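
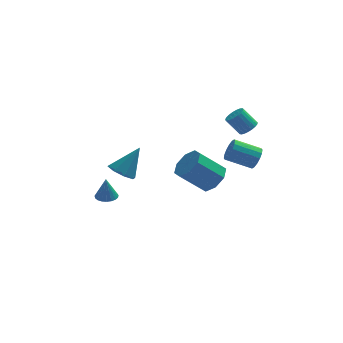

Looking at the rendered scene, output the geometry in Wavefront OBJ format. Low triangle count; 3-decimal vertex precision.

v -3.952 -2.365 -1.465
v -3.375 -2.065 -1.46
v -3.968 -2.355 -0.095
v -3.547 -1.856 -1.464
v -3.789 -1.736 -1.468
v -4.059 -1.724 -1.471
v -4.311 -1.823 -1.473
v -4.5 -2.016 -1.474
v -4.595 -2.269 -1.473
v -4.578 -2.539 -1.471
v -4.453 -2.779 -1.468
v -4.242 -2.947 -1.464
v -3.98 -3.014 -1.46
v -3.714 -2.97 -1.458
v -3.488 -2.821 -1.456
v -3.343 -2.593 -1.456
v -3.303 -2.325 -1.458
v 4.302 1.778 0.892
v 4.619 1.349 1.263
v 3.835 1.634 2.26
v 3.518 2.062 1.888
v 4.759 1.576 1.308
v 3.974 1.861 2.305
v 4.819 1.838 1.281
v 4.035 2.123 2.278
v 4.79 2.09 1.187
v 4.006 2.374 2.183
v 4.677 2.287 1.041
v 3.892 2.572 2.038
v 4.499 2.397 0.87
v 3.714 2.681 1.866
v 4.287 2.399 0.702
v 3.502 2.684 1.699
v 4.077 2.294 0.567
v 3.293 2.579 1.564
v 3.907 2.1 0.489
v 3.122 2.384 1.485
v 3.805 1.85 0.48
v 3.02 2.134 1.476
v 3.789 1.587 0.542
v 3.004 1.872 1.539
v 3.861 1.358 0.664
v 3.077 1.642 1.661
v 4.01 1.201 0.826
v 3.226 1.485 1.823
v 4.21 1.144 1
v 3.425 1.428 1.997
v 4.425 1.196 1.154
v 3.641 1.481 2.151
v -3.034 -0.539 -0.799
v -2.281 -0.588 -1.291
v -1.966 -0.001 0.779
v -2.568 0.038 -1.31
v -3.128 0.326 -1.03
v -3.632 0.107 -0.615
v -3.786 -0.49 -0.308
v -3.499 -1.116 -0.289
v -2.939 -1.404 -0.569
v -2.435 -1.185 -0.984
v 2.515 3.436 -4.399
v 3.031 4.204 -3.822
v 1.501 4.151 -2.384
v 0.985 3.384 -2.961
v 2.498 4.526 -4.377
v 0.968 4.473 -2.939
v 1.975 4.21 -4.945
v 0.445 4.157 -3.508
v 1.769 3.441 -5.193
v 0.239 3.388 -3.756
v 1.999 2.669 -4.976
v 0.469 2.616 -3.538
v 2.532 2.347 -4.421
v 1.002 2.294 -2.983
v 3.055 2.663 -3.852
v 1.525 2.61 -2.415
v 3.261 3.432 -3.604
v 1.731 3.379 -2.167
v 4.32 -1.7 0.665
v 4.62 -1.296 1.194
v 3.14 -1.076 1.865
v 2.84 -1.48 1.335
v 4.533 -1.05 0.921
v 3.052 -0.83 1.591
v 4.389 -0.978 0.579
v 2.908 -0.758 1.25
v 4.226 -1.1 0.26
v 2.746 -0.88 0.931
v 4.089 -1.382 0.05
v 2.608 -1.162 0.72
v 4.013 -1.749 0.004
v 2.533 -1.529 0.675
v 4.02 -2.104 0.135
v 2.54 -1.884 0.806
v 4.108 -2.35 0.409
v 2.627 -2.13 1.079
v 4.252 -2.422 0.75
v 2.771 -2.202 1.421
v 4.414 -2.3 1.069
v 2.934 -2.08 1.74
v 4.552 -2.018 1.28
v 3.071 -1.798 1.95
v 4.627 -1.651 1.325
v 3.147 -1.431 1.996
f 2 1 4
f 2 4 3
f 4 1 5
f 4 5 3
f 5 1 6
f 5 6 3
f 6 1 7
f 6 7 3
f 7 1 8
f 7 8 3
f 8 1 9
f 8 9 3
f 9 1 10
f 9 10 3
f 10 1 11
f 10 11 3
f 11 1 12
f 11 12 3
f 12 1 13
f 12 13 3
f 13 1 14
f 13 14 3
f 14 1 15
f 14 15 3
f 15 1 16
f 15 16 3
f 16 1 17
f 16 17 3
f 17 1 2
f 17 2 3
f 19 18 22
f 19 22 20
f 20 22 23
f 20 23 21
f 22 18 24
f 22 24 23
f 23 24 25
f 23 25 21
f 24 18 26
f 24 26 25
f 25 26 27
f 25 27 21
f 26 18 28
f 26 28 27
f 27 28 29
f 27 29 21
f 28 18 30
f 28 30 29
f 29 30 31
f 29 31 21
f 30 18 32
f 30 32 31
f 31 32 33
f 31 33 21
f 32 18 34
f 32 34 33
f 33 34 35
f 33 35 21
f 34 18 36
f 34 36 35
f 35 36 37
f 35 37 21
f 36 18 38
f 36 38 37
f 37 38 39
f 37 39 21
f 38 18 40
f 38 40 39
f 39 40 41
f 39 41 21
f 40 18 42
f 40 42 41
f 41 42 43
f 41 43 21
f 42 18 44
f 42 44 43
f 43 44 45
f 43 45 21
f 44 18 46
f 44 46 45
f 45 46 47
f 45 47 21
f 46 18 48
f 46 48 47
f 47 48 49
f 47 49 21
f 48 18 19
f 48 19 49
f 49 19 20
f 49 20 21
f 51 50 53
f 51 53 52
f 53 50 54
f 53 54 52
f 54 50 55
f 54 55 52
f 55 50 56
f 55 56 52
f 56 50 57
f 56 57 52
f 57 50 58
f 57 58 52
f 58 50 59
f 58 59 52
f 59 50 51
f 59 51 52
f 61 60 64
f 61 64 62
f 62 64 65
f 62 65 63
f 64 60 66
f 64 66 65
f 65 66 67
f 65 67 63
f 66 60 68
f 66 68 67
f 67 68 69
f 67 69 63
f 68 60 70
f 68 70 69
f 69 70 71
f 69 71 63
f 70 60 72
f 70 72 71
f 71 72 73
f 71 73 63
f 72 60 74
f 72 74 73
f 73 74 75
f 73 75 63
f 74 60 76
f 74 76 75
f 75 76 77
f 75 77 63
f 76 60 61
f 76 61 77
f 77 61 62
f 77 62 63
f 79 78 82
f 79 82 80
f 80 82 83
f 80 83 81
f 82 78 84
f 82 84 83
f 83 84 85
f 83 85 81
f 84 78 86
f 84 86 85
f 85 86 87
f 85 87 81
f 86 78 88
f 86 88 87
f 87 88 89
f 87 89 81
f 88 78 90
f 88 90 89
f 89 90 91
f 89 91 81
f 90 78 92
f 90 92 91
f 91 92 93
f 91 93 81
f 92 78 94
f 92 94 93
f 93 94 95
f 93 95 81
f 94 78 96
f 94 96 95
f 95 96 97
f 95 97 81
f 96 78 98
f 96 98 97
f 97 98 99
f 97 99 81
f 98 78 100
f 98 100 99
f 99 100 101
f 99 101 81
f 100 78 102
f 100 102 101
f 101 102 103
f 101 103 81
f 102 78 79
f 102 79 103
f 103 79 80
f 103 80 81



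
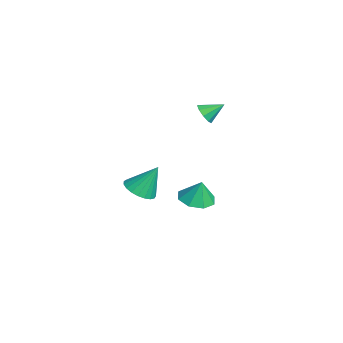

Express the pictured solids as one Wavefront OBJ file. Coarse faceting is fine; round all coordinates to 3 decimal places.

v -3.385 3.228 0.373
v -3.02 3.511 -0.126
v -3.295 4.232 1.007
v -3.473 3.594 -0.193
v -3.884 3.505 0.005
v -4.062 3.287 0.375
v -3.923 3.042 0.745
v -3.532 2.883 0.941
v -3.072 2.886 0.871
v -2.758 3.049 0.568
v -2.738 3.296 0.175
v 0.417 2.114 -3.416
v 0.929 2.915 -3.652
v 0.623 2.346 -2.184
v 0.199 3.059 -3.557
v -0.404 2.649 -3.379
v -0.526 1.926 -3.222
v -0.096 1.313 -3.179
v 0.634 1.169 -3.275
v 1.237 1.579 -3.453
v 1.359 2.302 -3.609
v 3.256 -1.123 -0.726
v 3.933 -1.625 -0.471
v 3.344 -0.257 0.746
v 4.102 -1.35 -0.643
v 4.126 -1.036 -0.829
v 3.999 -0.737 -0.998
v 3.743 -0.505 -1.119
v 3.404 -0.38 -1.173
v 3.038 -0.383 -1.149
v 2.711 -0.514 -1.052
v 2.478 -0.751 -0.899
v 2.379 -1.052 -0.715
v 2.432 -1.365 -0.534
v 2.628 -1.637 -0.386
v 2.932 -1.82 -0.296
v 3.292 -1.882 -0.281
v 3.646 -1.813 -0.343
f 2 1 4
f 2 4 3
f 4 1 5
f 4 5 3
f 5 1 6
f 5 6 3
f 6 1 7
f 6 7 3
f 7 1 8
f 7 8 3
f 8 1 9
f 8 9 3
f 9 1 10
f 9 10 3
f 10 1 11
f 10 11 3
f 11 1 2
f 11 2 3
f 13 12 15
f 13 15 14
f 15 12 16
f 15 16 14
f 16 12 17
f 16 17 14
f 17 12 18
f 17 18 14
f 18 12 19
f 18 19 14
f 19 12 20
f 19 20 14
f 20 12 21
f 20 21 14
f 21 12 13
f 21 13 14
f 23 22 25
f 23 25 24
f 25 22 26
f 25 26 24
f 26 22 27
f 26 27 24
f 27 22 28
f 27 28 24
f 28 22 29
f 28 29 24
f 29 22 30
f 29 30 24
f 30 22 31
f 30 31 24
f 31 22 32
f 31 32 24
f 32 22 33
f 32 33 24
f 33 22 34
f 33 34 24
f 34 22 35
f 34 35 24
f 35 22 36
f 35 36 24
f 36 22 37
f 36 37 24
f 37 22 38
f 37 38 24
f 38 22 23
f 38 23 24



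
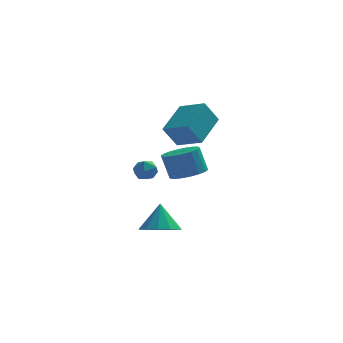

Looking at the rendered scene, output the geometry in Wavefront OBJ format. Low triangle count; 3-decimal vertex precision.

v -2.56 -0.339 -1.322
v -1.976 0.047 -1.18
v -2.064 -1.267 -0.84
v -1.48 -0.881 -0.698
v -2.089 -0.749 -0.348
v -2.396 -0.176 -0.646
v -1.644 -1.044 -1.374
v -1.951 -0.471 -1.672
v -1.41 -0.389 -1.212
v -1.684 -0.206 -0.578
v -2.356 -1.014 -1.442
v -2.63 -0.831 -0.808
v -1.331 -2.517 -4.272
v -0.263 -2.463 -4.313
v -1.309 -1.823 -2.808
v -0.468 -1.95 -4.553
v -0.947 -1.616 -4.704
v -1.548 -1.569 -4.718
v -2.079 -1.822 -4.59
v -2.374 -2.296 -4.362
v -2.337 -2.84 -4.104
v -1.98 -3.281 -3.9
v -1.417 -3.48 -3.814
v -0.827 -3.373 -3.874
v -0.397 -2.994 -4.059
v 0.127 0.089 -1.531
v 1.084 0.043 -1.245
v 0.671 0.285 0.177
v -0.287 0.331 -0.109
v 1.028 0.475 -1.335
v 0.615 0.718 0.087
v 0.794 0.831 -1.464
v 0.381 1.073 -0.042
v 0.427 1.039 -1.606
v 0.014 1.282 -0.184
v 0.001 1.06 -1.733
v -0.412 1.303 -0.312
v -0.4 0.888 -1.82
v -0.813 1.131 -0.399
v -0.697 0.558 -1.85
v -1.11 0.801 -0.429
v -0.831 0.135 -1.817
v -1.244 0.377 -0.395
v -0.775 -0.298 -1.727
v -1.188 -0.055 -0.305
v -0.541 -0.653 -1.598
v -0.954 -0.411 -0.176
v -0.174 -0.862 -1.456
v -0.587 -0.619 -0.034
v 0.252 -0.883 -1.328
v -0.161 -0.64 0.093
v 0.653 -0.711 -1.241
v 0.24 -0.468 0.18
v 0.95 -0.381 -1.211
v 0.537 -0.138 0.21
v -1.185 -1.422 2.054
v 0.001 -2.307 2.547
v -0.31 0.276 2.996
v 0.876 -0.609 3.489
v -0.476 -1.131 0.871
v 0.71 -2.016 1.364
v 0.399 0.567 1.813
v 1.585 -0.318 2.306
f 1 12 6
f 1 6 2
f 1 2 8
f 1 8 11
f 1 11 12
f 2 6 10
f 6 12 5
f 12 11 3
f 11 8 7
f 8 2 9
f 4 10 5
f 4 5 3
f 4 3 7
f 4 7 9
f 4 9 10
f 5 10 6
f 3 5 12
f 7 3 11
f 9 7 8
f 10 9 2
f 14 13 16
f 14 16 15
f 16 13 17
f 16 17 15
f 17 13 18
f 17 18 15
f 18 13 19
f 18 19 15
f 19 13 20
f 19 20 15
f 20 13 21
f 20 21 15
f 21 13 22
f 21 22 15
f 22 13 23
f 22 23 15
f 23 13 24
f 23 24 15
f 24 13 25
f 24 25 15
f 25 13 14
f 25 14 15
f 27 26 30
f 27 30 28
f 28 30 31
f 28 31 29
f 30 26 32
f 30 32 31
f 31 32 33
f 31 33 29
f 32 26 34
f 32 34 33
f 33 34 35
f 33 35 29
f 34 26 36
f 34 36 35
f 35 36 37
f 35 37 29
f 36 26 38
f 36 38 37
f 37 38 39
f 37 39 29
f 38 26 40
f 38 40 39
f 39 40 41
f 39 41 29
f 40 26 42
f 40 42 41
f 41 42 43
f 41 43 29
f 42 26 44
f 42 44 43
f 43 44 45
f 43 45 29
f 44 26 46
f 44 46 45
f 45 46 47
f 45 47 29
f 46 26 48
f 46 48 47
f 47 48 49
f 47 49 29
f 48 26 50
f 48 50 49
f 49 50 51
f 49 51 29
f 50 26 52
f 50 52 51
f 51 52 53
f 51 53 29
f 52 26 54
f 52 54 53
f 53 54 55
f 53 55 29
f 54 26 27
f 54 27 55
f 55 27 28
f 55 28 29
f 57 59 56
f 60 57 56
f 56 59 58
f 58 60 56
f 57 63 59
f 61 57 60
f 61 63 57
f 59 63 58
f 62 60 58
f 58 63 62
f 62 61 60
f 63 61 62



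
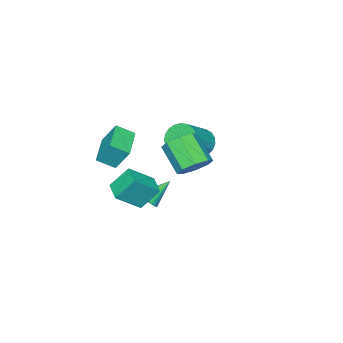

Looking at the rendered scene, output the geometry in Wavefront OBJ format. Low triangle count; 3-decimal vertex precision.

v 1.419 -2.755 2.127
v 1.209 -1.949 3.435
v 0.774 -1.993 1.555
v 0.564 -1.188 2.862
v 2.996 -1.712 1.738
v 2.786 -0.907 3.045
v 2.351 -0.951 1.165
v 2.141 -0.145 2.473
v 1.608 1.015 0.828
v 2.822 0.393 1.892
v 2.302 2.05 0.641
v 3.517 1.427 1.705
v 2.303 0.333 -0.365
v 3.518 -0.29 0.699
v 2.998 1.367 -0.552
v 4.212 0.745 0.512
v 2.025 4.101 3.131
v 2.557 4.569 3.808
v 2.187 3.227 5.026
v 1.655 2.759 4.349
v 1.835 4.775 3.816
v 1.465 3.433 5.034
v 1.225 4.587 3.423
v 0.855 3.244 4.641
v 1.084 4.113 2.859
v 0.714 2.771 4.077
v 1.493 3.633 2.454
v 1.123 2.291 3.672
v 2.215 3.427 2.446
v 1.845 2.085 3.664
v 2.825 3.616 2.839
v 2.455 2.273 4.057
v 2.966 4.089 3.403
v 2.596 2.747 4.621
v -0.449 -1.271 -2.761
v -0.085 -0.701 -2.688
v -1.591 -0.689 -1.599
v -0.25 -0.633 -2.885
v -0.445 -0.661 -3.062
v -0.641 -0.783 -3.194
v -0.807 -0.978 -3.26
v -0.919 -1.219 -3.249
v -0.96 -1.467 -3.165
v -0.923 -1.685 -3.019
v -0.813 -1.841 -2.834
v -0.648 -1.909 -2.637
v -0.453 -1.881 -2.46
v -0.257 -1.759 -2.328
v -0.091 -1.563 -2.263
v 0.021 -1.323 -2.273
v 0.062 -1.075 -2.357
v 0.024 -0.857 -2.503
v -3.853 -0.572 0.35
v -3.291 -0.373 -0.44
v -1.684 -0.388 0.7
v -2.247 -0.588 1.49
v -3.384 0.004 -0.304
v -1.777 -0.011 0.836
v -3.558 0.282 -0.054
v -1.952 0.266 1.085
v -3.784 0.412 0.265
v -2.177 0.396 1.405
v -4.021 0.371 0.599
v -2.414 0.356 1.739
v -4.229 0.168 0.89
v -2.622 0.152 2.03
v -4.372 -0.164 1.088
v -2.766 -0.179 2.227
v -4.426 -0.566 1.158
v -2.819 -0.581 2.297
v -4.381 -0.969 1.088
v -2.774 -0.985 2.228
v -4.244 -1.304 0.891
v -2.637 -1.319 2.031
v -4.04 -1.512 0.6
v -2.433 -1.527 1.74
v -3.804 -1.557 0.267
v -2.197 -1.573 1.406
v -3.576 -1.433 -0.053
v -1.969 -1.448 1.087
v -3.396 -1.159 -0.303
v -1.789 -1.175 0.837
v -3.295 -0.784 -0.44
v -1.689 -0.8 0.7
f 2 4 1
f 5 2 1
f 1 4 3
f 3 5 1
f 2 8 4
f 6 2 5
f 6 8 2
f 4 8 3
f 7 5 3
f 3 8 7
f 7 6 5
f 8 6 7
f 10 12 9
f 13 10 9
f 9 12 11
f 11 13 9
f 10 16 12
f 14 10 13
f 14 16 10
f 12 16 11
f 15 13 11
f 11 16 15
f 15 14 13
f 16 14 15
f 18 17 21
f 18 21 19
f 19 21 22
f 19 22 20
f 21 17 23
f 21 23 22
f 22 23 24
f 22 24 20
f 23 17 25
f 23 25 24
f 24 25 26
f 24 26 20
f 25 17 27
f 25 27 26
f 26 27 28
f 26 28 20
f 27 17 29
f 27 29 28
f 28 29 30
f 28 30 20
f 29 17 31
f 29 31 30
f 30 31 32
f 30 32 20
f 31 17 33
f 31 33 32
f 32 33 34
f 32 34 20
f 33 17 18
f 33 18 34
f 34 18 19
f 34 19 20
f 36 35 38
f 36 38 37
f 38 35 39
f 38 39 37
f 39 35 40
f 39 40 37
f 40 35 41
f 40 41 37
f 41 35 42
f 41 42 37
f 42 35 43
f 42 43 37
f 43 35 44
f 43 44 37
f 44 35 45
f 44 45 37
f 45 35 46
f 45 46 37
f 46 35 47
f 46 47 37
f 47 35 48
f 47 48 37
f 48 35 49
f 48 49 37
f 49 35 50
f 49 50 37
f 50 35 51
f 50 51 37
f 51 35 52
f 51 52 37
f 52 35 36
f 52 36 37
f 54 53 57
f 54 57 55
f 55 57 58
f 55 58 56
f 57 53 59
f 57 59 58
f 58 59 60
f 58 60 56
f 59 53 61
f 59 61 60
f 60 61 62
f 60 62 56
f 61 53 63
f 61 63 62
f 62 63 64
f 62 64 56
f 63 53 65
f 63 65 64
f 64 65 66
f 64 66 56
f 65 53 67
f 65 67 66
f 66 67 68
f 66 68 56
f 67 53 69
f 67 69 68
f 68 69 70
f 68 70 56
f 69 53 71
f 69 71 70
f 70 71 72
f 70 72 56
f 71 53 73
f 71 73 72
f 72 73 74
f 72 74 56
f 73 53 75
f 73 75 74
f 74 75 76
f 74 76 56
f 75 53 77
f 75 77 76
f 76 77 78
f 76 78 56
f 77 53 79
f 77 79 78
f 78 79 80
f 78 80 56
f 79 53 81
f 79 81 80
f 80 81 82
f 80 82 56
f 81 53 83
f 81 83 82
f 82 83 84
f 82 84 56
f 83 53 54
f 83 54 84
f 84 54 55
f 84 55 56



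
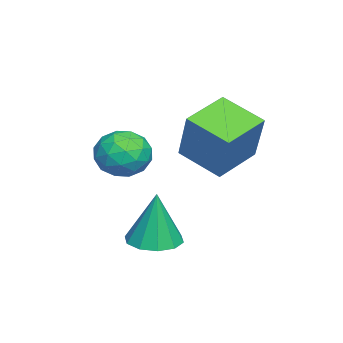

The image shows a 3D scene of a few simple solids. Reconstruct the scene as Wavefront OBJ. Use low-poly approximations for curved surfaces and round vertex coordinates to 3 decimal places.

v -0.61 0.506 -4.602
v -0.116 1.23 -4.674
v -0.49 0.614 -2.678
v -0.637 1.384 -4.65
v -1.148 1.202 -4.607
v -1.454 0.755 -4.563
v -1.437 0.212 -4.533
v -1.105 -0.219 -4.529
v -0.584 -0.373 -4.554
v -0.073 -0.191 -4.596
v 0.233 0.257 -4.641
v 0.216 0.8 -4.67
v -4.695 1.501 -1.627
v -3.804 1.927 0.158
v -4.067 2.895 -2.274
v -3.175 3.321 -0.489
v -3.325 0.659 -2.111
v -2.433 1.085 -0.326
v -2.696 2.053 -2.758
v -1.805 2.479 -0.973
v -2.267 -0.2 -1.184
v -1.553 -0.236 -1.82
v -2.947 -1.404 -1.88
v -2.233 -1.44 -2.516
v -2.074 -1.678 -1.603
v -1.653 -0.934 -1.172
v -2.847 -0.706 -2.528
v -2.426 0.038 -2.097
v -1.911 -0.549 -2.65
v -1.433 -1.15 -2.078
v -3.067 -0.49 -1.622
v -2.589 -1.091 -1.05
v -1.85 -0.112 -1.441
v -2.65 -1.528 -2.259
v -2.556 -1.667 -1.722
v -2.136 -1.689 -2.096
v -1.909 -0.522 -1.06
v -1.489 -0.544 -1.434
v -1.796 -1.391 -1.306
v -3.011 -1.096 -2.266
v -2.591 -1.118 -2.64
v -2.364 0.049 -1.604
v -1.944 0.027 -1.978
v -2.704 -0.249 -2.394
v -1.641 -0.318 -2.302
v -2.04 -1.025 -2.711
v -2.401 -0.594 -2.718
v -2.154 -0.157 -2.466
v -1.36 -0.671 -1.966
v -1.76 -1.378 -2.375
v -1.666 -1.518 -1.839
v -1.419 -1.081 -1.586
v -1.57 -0.855 -2.454
v -2.74 -0.262 -1.325
v -3.14 -0.969 -1.734
v -3.081 -0.559 -2.114
v -2.834 -0.122 -1.861
v -2.46 -0.615 -0.989
v -2.859 -1.322 -1.398
v -2.346 -1.483 -1.234
v -2.099 -1.046 -0.982
v -2.93 -0.785 -1.246
f 2 1 4
f 2 4 3
f 4 1 5
f 4 5 3
f 5 1 6
f 5 6 3
f 6 1 7
f 6 7 3
f 7 1 8
f 7 8 3
f 8 1 9
f 8 9 3
f 9 1 10
f 9 10 3
f 10 1 11
f 10 11 3
f 11 1 12
f 11 12 3
f 12 1 2
f 12 2 3
f 14 16 13
f 17 14 13
f 13 16 15
f 15 17 13
f 14 20 16
f 18 14 17
f 18 20 14
f 16 20 15
f 19 17 15
f 15 20 19
f 19 18 17
f 20 18 19
f 21 58 37
f 58 32 61
f 37 61 26
f 58 61 37
f 21 37 33
f 37 26 38
f 33 38 22
f 37 38 33
f 21 33 42
f 33 22 43
f 42 43 28
f 33 43 42
f 21 42 54
f 42 28 57
f 54 57 31
f 42 57 54
f 21 54 58
f 54 31 62
f 58 62 32
f 54 62 58
f 22 38 49
f 38 26 52
f 49 52 30
f 38 52 49
f 26 61 39
f 61 32 60
f 39 60 25
f 61 60 39
f 32 62 59
f 62 31 55
f 59 55 23
f 62 55 59
f 31 57 56
f 57 28 44
f 56 44 27
f 57 44 56
f 28 43 48
f 43 22 45
f 48 45 29
f 43 45 48
f 24 50 36
f 50 30 51
f 36 51 25
f 50 51 36
f 24 36 34
f 36 25 35
f 34 35 23
f 36 35 34
f 24 34 41
f 34 23 40
f 41 40 27
f 34 40 41
f 24 41 46
f 41 27 47
f 46 47 29
f 41 47 46
f 24 46 50
f 46 29 53
f 50 53 30
f 46 53 50
f 25 51 39
f 51 30 52
f 39 52 26
f 51 52 39
f 23 35 59
f 35 25 60
f 59 60 32
f 35 60 59
f 27 40 56
f 40 23 55
f 56 55 31
f 40 55 56
f 29 47 48
f 47 27 44
f 48 44 28
f 47 44 48
f 30 53 49
f 53 29 45
f 49 45 22
f 53 45 49



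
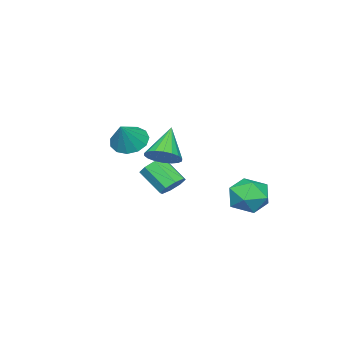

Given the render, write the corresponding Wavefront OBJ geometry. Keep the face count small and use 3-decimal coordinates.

v -1.102 -2.26 -3.057
v -0.711 -1.856 -2.575
v -0.768 -3.036 -1.541
v -1.158 -3.44 -2.023
v -1.27 -1.781 -2.519
v -1.326 -2.96 -1.485
v -1.73 -1.986 -2.778
v -1.786 -3.166 -1.744
v -1.822 -2.351 -3.2
v -1.878 -3.531 -2.166
v -1.492 -2.664 -3.539
v -1.549 -3.844 -2.505
v -0.934 -2.74 -3.595
v -0.99 -3.919 -2.561
v -0.474 -2.534 -3.336
v -0.53 -3.714 -2.302
v -0.382 -2.169 -2.914
v -0.438 -3.349 -1.88
v 1.859 -2.552 0.658
v 2.401 -3.186 0.319
v 2.801 -2.348 1.782
v 2.55 -2.746 0.115
v 2.48 -2.245 0.083
v 2.213 -1.841 0.234
v 1.833 -1.663 0.519
v 1.462 -1.767 0.849
v 1.217 -2.12 1.118
v 1.176 -2.61 1.241
v 1.352 -3.082 1.179
v 1.689 -3.385 0.952
v 2.08 -3.424 0.631
v -0.858 2.934 -2.848
v 0.192 2.846 -3.101
v -0.632 1.814 -1.519
v 0.418 1.726 -1.772
v 0.035 2.654 -1.366
v -0.105 3.346 -2.187
v -0.335 1.314 -2.433
v -0.475 2.006 -3.254
v 0.514 1.845 -2.845
v 0.743 2.673 -2.185
v -1.183 1.987 -2.435
v -0.954 2.815 -1.775
v 4.406 0.98 1.152
v 4.88 0.359 1.402
v 3.254 0.62 2.448
v 5.008 0.642 1.594
v 5.017 0.991 1.699
v 4.905 1.339 1.696
v 4.693 1.615 1.585
v 4.425 1.765 1.388
v 4.153 1.76 1.145
v 3.931 1.601 0.903
v 3.803 1.318 0.711
v 3.795 0.969 0.606
v 3.907 0.621 0.609
v 4.118 0.345 0.72
v 4.386 0.195 0.917
v 4.658 0.2 1.16
f 2 1 5
f 2 5 3
f 3 5 6
f 3 6 4
f 5 1 7
f 5 7 6
f 6 7 8
f 6 8 4
f 7 1 9
f 7 9 8
f 8 9 10
f 8 10 4
f 9 1 11
f 9 11 10
f 10 11 12
f 10 12 4
f 11 1 13
f 11 13 12
f 12 13 14
f 12 14 4
f 13 1 15
f 13 15 14
f 14 15 16
f 14 16 4
f 15 1 17
f 15 17 16
f 16 17 18
f 16 18 4
f 17 1 2
f 17 2 18
f 18 2 3
f 18 3 4
f 20 19 22
f 20 22 21
f 22 19 23
f 22 23 21
f 23 19 24
f 23 24 21
f 24 19 25
f 24 25 21
f 25 19 26
f 25 26 21
f 26 19 27
f 26 27 21
f 27 19 28
f 27 28 21
f 28 19 29
f 28 29 21
f 29 19 30
f 29 30 21
f 30 19 31
f 30 31 21
f 31 19 20
f 31 20 21
f 32 43 37
f 32 37 33
f 32 33 39
f 32 39 42
f 32 42 43
f 33 37 41
f 37 43 36
f 43 42 34
f 42 39 38
f 39 33 40
f 35 41 36
f 35 36 34
f 35 34 38
f 35 38 40
f 35 40 41
f 36 41 37
f 34 36 43
f 38 34 42
f 40 38 39
f 41 40 33
f 45 44 47
f 45 47 46
f 47 44 48
f 47 48 46
f 48 44 49
f 48 49 46
f 49 44 50
f 49 50 46
f 50 44 51
f 50 51 46
f 51 44 52
f 51 52 46
f 52 44 53
f 52 53 46
f 53 44 54
f 53 54 46
f 54 44 55
f 54 55 46
f 55 44 56
f 55 56 46
f 56 44 57
f 56 57 46
f 57 44 58
f 57 58 46
f 58 44 59
f 58 59 46
f 59 44 45
f 59 45 46



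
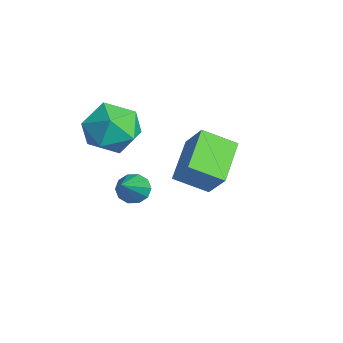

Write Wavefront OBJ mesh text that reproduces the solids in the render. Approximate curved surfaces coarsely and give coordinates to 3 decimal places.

v 0.46 -1.471 0.505
v 0.867 -1.423 0.123
v 1.8 -2.269 1.835
v 0.858 -1.13 0.308
v 0.698 -0.968 0.567
v 0.446 -0.997 0.803
v 0.2 -1.207 0.925
v 0.053 -1.518 0.887
v 0.061 -1.811 0.703
v 0.222 -1.974 0.443
v 0.473 -1.944 0.207
v 0.72 -1.734 0.085
v -3.06 -0.688 1.657
v -2.094 -0.55 2.152
v -2.406 -2.07 0.768
v -1.44 -1.932 1.263
v -2.305 -2.278 1.837
v -2.709 -1.423 2.386
v -1.791 -1.197 0.534
v -2.195 -0.342 1.083
v -1.31 -0.864 1.458
v -1.628 -1.532 2.263
v -2.872 -1.088 0.657
v -3.19 -1.756 1.462
v -3.467 1.597 -0.704
v -2.693 1.874 0.342
v -3.02 2.707 -1.329
v -2.246 2.984 -0.283
v -2.174 0.676 -1.417
v -1.4 0.953 -0.371
v -1.727 1.786 -2.042
v -0.953 2.063 -0.996
f 2 1 4
f 2 4 3
f 4 1 5
f 4 5 3
f 5 1 6
f 5 6 3
f 6 1 7
f 6 7 3
f 7 1 8
f 7 8 3
f 8 1 9
f 8 9 3
f 9 1 10
f 9 10 3
f 10 1 11
f 10 11 3
f 11 1 12
f 11 12 3
f 12 1 2
f 12 2 3
f 13 24 18
f 13 18 14
f 13 14 20
f 13 20 23
f 13 23 24
f 14 18 22
f 18 24 17
f 24 23 15
f 23 20 19
f 20 14 21
f 16 22 17
f 16 17 15
f 16 15 19
f 16 19 21
f 16 21 22
f 17 22 18
f 15 17 24
f 19 15 23
f 21 19 20
f 22 21 14
f 26 28 25
f 29 26 25
f 25 28 27
f 27 29 25
f 26 32 28
f 30 26 29
f 30 32 26
f 28 32 27
f 31 29 27
f 27 32 31
f 31 30 29
f 32 30 31



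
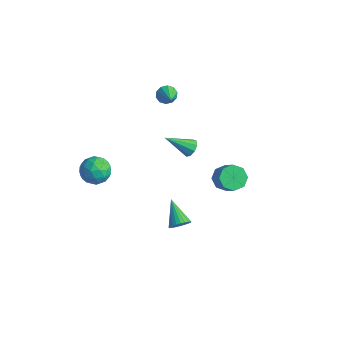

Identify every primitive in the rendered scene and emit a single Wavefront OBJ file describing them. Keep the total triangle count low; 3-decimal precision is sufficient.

v -2.514 3.408 -2.565
v -2.169 3.53 -2.128
v -3.426 2.372 -1.555
v -2.466 3.782 -2.138
v -2.786 3.859 -2.348
v -2.978 3.724 -2.66
v -2.953 3.442 -2.927
v -2.722 3.143 -3.025
v -2.394 2.968 -2.907
v -2.122 2.999 -2.63
v -2.033 3.221 -2.322
v 3.006 -2.741 0.011
v 3.371 -2.526 0.407
v 1.834 -2.219 0.809
v 3.352 -2.351 0.265
v 3.28 -2.235 0.084
v 3.167 -2.197 -0.108
v 3.029 -2.241 -0.282
v 2.887 -2.361 -0.411
v 2.764 -2.539 -0.476
v 2.677 -2.748 -0.467
v 2.64 -2.956 -0.385
v 2.659 -3.131 -0.242
v 2.731 -3.246 -0.062
v 2.844 -3.285 0.13
v 2.983 -3.241 0.304
v 3.124 -3.12 0.433
v 3.248 -2.942 0.498
v 3.334 -2.733 0.489
v -3.566 2.652 1.97
v -3.171 3.008 1.739
v -2.594 2.028 2.67
v -3.292 3.158 2.041
v -3.518 3.115 2.316
v -3.762 2.894 2.459
v -3.931 2.581 2.415
v -3.961 2.295 2.201
v -3.84 2.145 1.899
v -3.614 2.188 1.624
v -3.37 2.409 1.481
v -3.201 2.722 1.525
v 2.439 0.98 0.617
v 2.827 1.596 0.484
v 3.668 1.277 1.45
v 3.281 0.66 1.583
v 2.417 1.676 0.867
v 3.258 1.356 1.833
v 2.021 1.348 1.104
v 2.862 1.028 2.069
v 1.87 0.804 1.055
v 2.711 0.485 2.021
v 2.052 0.363 0.75
v 2.893 0.044 1.716
v 2.462 0.284 0.367
v 3.303 -0.036 1.333
v 2.858 0.612 0.131
v 3.699 0.292 1.096
v 3.009 1.155 0.179
v 3.85 0.836 1.145
v -4.13 -1.641 -1.92
v -3.255 -1.75 -1.773
v -4.425 -2.61 -0.887
v -3.55 -2.719 -0.74
v -3.948 -1.949 -0.519
v -3.766 -1.351 -1.158
v -3.914 -3.009 -1.502
v -3.732 -2.411 -2.141
v -3.122 -2.596 -1.514
v -3.143 -1.941 -0.907
v -4.537 -2.419 -1.753
v -4.558 -1.764 -1.146
v -3.667 -1.611 -1.937
v -4.013 -2.749 -0.723
v -4.247 -2.297 -0.593
v -3.733 -2.361 -0.506
v -3.967 -1.376 -1.576
v -3.453 -1.44 -1.489
v -3.86 -1.557 -0.752
v -4.227 -2.92 -1.171
v -3.713 -2.984 -1.084
v -3.947 -1.999 -2.154
v -3.433 -2.063 -2.067
v -3.82 -2.803 -1.908
v -3.074 -2.172 -1.699
v -3.248 -2.741 -1.091
v -3.462 -2.912 -1.54
v -3.354 -2.56 -1.915
v -3.086 -1.787 -1.341
v -3.26 -2.356 -0.734
v -3.494 -1.904 -0.605
v -3.387 -1.552 -0.98
v -3.008 -2.284 -1.19
v -4.42 -2.004 -1.926
v -4.594 -2.573 -1.319
v -4.293 -2.808 -1.68
v -4.186 -2.456 -2.055
v -4.432 -1.619 -1.569
v -4.606 -2.188 -0.961
v -4.326 -1.8 -0.745
v -4.218 -1.448 -1.12
v -4.672 -2.076 -1.47
f 2 1 4
f 2 4 3
f 4 1 5
f 4 5 3
f 5 1 6
f 5 6 3
f 6 1 7
f 6 7 3
f 7 1 8
f 7 8 3
f 8 1 9
f 8 9 3
f 9 1 10
f 9 10 3
f 10 1 11
f 10 11 3
f 11 1 2
f 11 2 3
f 13 12 15
f 13 15 14
f 15 12 16
f 15 16 14
f 16 12 17
f 16 17 14
f 17 12 18
f 17 18 14
f 18 12 19
f 18 19 14
f 19 12 20
f 19 20 14
f 20 12 21
f 20 21 14
f 21 12 22
f 21 22 14
f 22 12 23
f 22 23 14
f 23 12 24
f 23 24 14
f 24 12 25
f 24 25 14
f 25 12 26
f 25 26 14
f 26 12 27
f 26 27 14
f 27 12 28
f 27 28 14
f 28 12 29
f 28 29 14
f 29 12 13
f 29 13 14
f 31 30 33
f 31 33 32
f 33 30 34
f 33 34 32
f 34 30 35
f 34 35 32
f 35 30 36
f 35 36 32
f 36 30 37
f 36 37 32
f 37 30 38
f 37 38 32
f 38 30 39
f 38 39 32
f 39 30 40
f 39 40 32
f 40 30 41
f 40 41 32
f 41 30 31
f 41 31 32
f 43 42 46
f 43 46 44
f 44 46 47
f 44 47 45
f 46 42 48
f 46 48 47
f 47 48 49
f 47 49 45
f 48 42 50
f 48 50 49
f 49 50 51
f 49 51 45
f 50 42 52
f 50 52 51
f 51 52 53
f 51 53 45
f 52 42 54
f 52 54 53
f 53 54 55
f 53 55 45
f 54 42 56
f 54 56 55
f 55 56 57
f 55 57 45
f 56 42 58
f 56 58 57
f 57 58 59
f 57 59 45
f 58 42 43
f 58 43 59
f 59 43 44
f 59 44 45
f 60 97 76
f 97 71 100
f 76 100 65
f 97 100 76
f 60 76 72
f 76 65 77
f 72 77 61
f 76 77 72
f 60 72 81
f 72 61 82
f 81 82 67
f 72 82 81
f 60 81 93
f 81 67 96
f 93 96 70
f 81 96 93
f 60 93 97
f 93 70 101
f 97 101 71
f 93 101 97
f 61 77 88
f 77 65 91
f 88 91 69
f 77 91 88
f 65 100 78
f 100 71 99
f 78 99 64
f 100 99 78
f 71 101 98
f 101 70 94
f 98 94 62
f 101 94 98
f 70 96 95
f 96 67 83
f 95 83 66
f 96 83 95
f 67 82 87
f 82 61 84
f 87 84 68
f 82 84 87
f 63 89 75
f 89 69 90
f 75 90 64
f 89 90 75
f 63 75 73
f 75 64 74
f 73 74 62
f 75 74 73
f 63 73 80
f 73 62 79
f 80 79 66
f 73 79 80
f 63 80 85
f 80 66 86
f 85 86 68
f 80 86 85
f 63 85 89
f 85 68 92
f 89 92 69
f 85 92 89
f 64 90 78
f 90 69 91
f 78 91 65
f 90 91 78
f 62 74 98
f 74 64 99
f 98 99 71
f 74 99 98
f 66 79 95
f 79 62 94
f 95 94 70
f 79 94 95
f 68 86 87
f 86 66 83
f 87 83 67
f 86 83 87
f 69 92 88
f 92 68 84
f 88 84 61
f 92 84 88



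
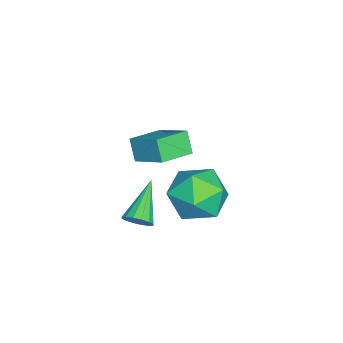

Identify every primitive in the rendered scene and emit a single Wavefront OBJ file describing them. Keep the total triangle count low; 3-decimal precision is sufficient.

v -1.433 -2.598 0.496
v -0.777 -1.505 1.248
v -2.463 -1.799 0.232
v -1.807 -0.706 0.984
v -1.013 -2.314 -0.284
v -0.357 -1.221 0.468
v -2.043 -1.515 -0.548
v -1.387 -0.422 0.204
v 2.604 -1.32 0.092
v 2.89 -1.113 0.501
v 1.236 -1.2 0.988
v 2.81 -0.892 0.35
v 2.675 -0.786 0.129
v 2.521 -0.823 -0.101
v 2.39 -0.993 -0.28
v 2.315 -1.251 -0.359
v 2.319 -1.527 -0.317
v 2.399 -1.748 -0.165
v 2.534 -1.854 0.055
v 2.687 -1.817 0.286
v 2.819 -1.647 0.464
v 2.893 -1.389 0.543
v 2.602 1.238 0.901
v 2.988 0.59 1.721
v 1.012 0.39 0.979
v 1.398 -0.258 1.799
v 1.219 0.827 1.983
v 2.202 1.351 1.935
v 1.798 -0.371 0.765
v 2.781 0.153 0.717
v 2.491 -0.404 1.638
v 2.133 0.336 2.39
v 1.867 0.644 0.31
v 1.509 1.384 1.062
f 2 4 1
f 5 2 1
f 1 4 3
f 3 5 1
f 2 8 4
f 6 2 5
f 6 8 2
f 4 8 3
f 7 5 3
f 3 8 7
f 7 6 5
f 8 6 7
f 10 9 12
f 10 12 11
f 12 9 13
f 12 13 11
f 13 9 14
f 13 14 11
f 14 9 15
f 14 15 11
f 15 9 16
f 15 16 11
f 16 9 17
f 16 17 11
f 17 9 18
f 17 18 11
f 18 9 19
f 18 19 11
f 19 9 20
f 19 20 11
f 20 9 21
f 20 21 11
f 21 9 22
f 21 22 11
f 22 9 10
f 22 10 11
f 23 34 28
f 23 28 24
f 23 24 30
f 23 30 33
f 23 33 34
f 24 28 32
f 28 34 27
f 34 33 25
f 33 30 29
f 30 24 31
f 26 32 27
f 26 27 25
f 26 25 29
f 26 29 31
f 26 31 32
f 27 32 28
f 25 27 34
f 29 25 33
f 31 29 30
f 32 31 24



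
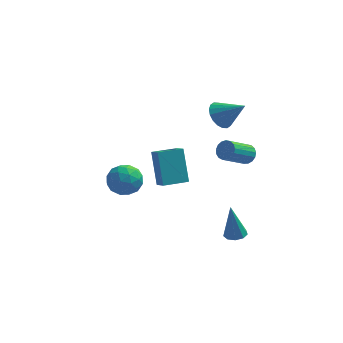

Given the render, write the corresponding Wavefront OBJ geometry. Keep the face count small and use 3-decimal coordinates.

v -0.096 0.884 -1.174
v -0.474 1.875 0.509
v 1.089 1.558 -1.305
v 0.711 2.549 0.379
v 0.289 0.291 -0.739
v -0.089 1.282 0.945
v 1.474 0.965 -0.869
v 1.096 1.956 0.814
v 4.187 2.203 0.471
v 4.659 2.013 0.771
v 3.685 1.068 1.708
v 3.213 1.257 1.409
v 4.575 2.242 0.914
v 3.601 1.296 1.851
v 4.403 2.461 0.956
v 3.428 1.516 1.893
v 4.181 2.622 0.887
v 3.206 1.676 1.824
v 3.96 2.686 0.723
v 2.986 1.74 1.66
v 3.792 2.64 0.501
v 2.817 1.694 1.438
v 3.714 2.493 0.272
v 2.739 1.548 1.21
v 3.744 2.28 0.089
v 2.77 1.335 1.027
v 3.876 2.05 -0.006
v 2.902 1.104 0.931
v 4.08 1.854 0.008
v 3.105 0.909 0.945
v 4.307 1.738 0.128
v 3.333 0.793 1.065
v 4.508 1.729 0.327
v 3.533 0.783 1.264
v 4.635 1.828 0.559
v 3.66 0.883 1.496
v 2.88 2.224 3.242
v 3.249 1.768 2.656
v 4.08 1.916 4.238
v 3.386 2.105 2.595
v 3.422 2.467 2.663
v 3.351 2.78 2.845
v 3.187 2.983 3.106
v 2.962 3.036 3.394
v 2.721 2.928 3.652
v 2.511 2.681 3.829
v 2.374 2.343 3.889
v 2.337 1.982 3.822
v 2.408 1.669 3.639
v 2.572 1.465 3.378
v 2.797 1.413 3.09
v 3.039 1.52 2.832
v -1.475 4.081 -3.459
v -1.149 3.587 -2.641
v -2.931 3.353 -3.319
v -2.605 2.859 -2.501
v -2.75 3.857 -2.463
v -1.85 4.307 -2.55
v -2.23 2.633 -3.41
v -1.33 3.083 -3.497
v -1.616 2.692 -2.611
v -1.937 3.448 -2.026
v -2.143 3.492 -3.934
v -2.464 4.248 -3.349
v -1.184 3.898 -3.062
v -2.896 3.042 -2.898
v -2.981 3.629 -2.875
v -2.789 3.339 -2.395
v -1.597 4.321 -3.008
v -1.405 4.03 -2.528
v -2.346 4.19 -2.423
v -2.675 2.91 -3.432
v -2.483 2.619 -2.952
v -1.291 3.601 -3.565
v -1.099 3.311 -3.085
v -1.734 2.75 -3.537
v -1.267 3.081 -2.564
v -2.123 2.654 -2.482
v -1.902 2.521 -3.016
v -1.373 2.785 -3.067
v -1.456 3.526 -2.22
v -2.312 3.098 -2.138
v -2.397 3.685 -2.115
v -1.868 3.949 -2.166
v -1.73 3 -2.202
v -1.768 3.842 -3.822
v -2.624 3.414 -3.74
v -2.212 2.991 -3.794
v -1.683 3.255 -3.845
v -1.957 4.286 -3.478
v -2.813 3.859 -3.396
v -2.707 4.155 -2.893
v -2.178 4.419 -2.944
v -2.35 3.94 -3.758
v 3.985 -1.815 -2.364
v 4.387 -2.239 -2.281
v 3.715 -1.705 -0.476
v 4.565 -1.877 -2.277
v 4.472 -1.486 -2.313
v 4.151 -1.249 -2.373
v 3.752 -1.277 -2.429
v 3.462 -1.557 -2.454
v 3.417 -1.957 -2.437
v 3.638 -2.291 -2.386
v 4.021 -2.403 -2.324
f 2 4 1
f 5 2 1
f 1 4 3
f 3 5 1
f 2 8 4
f 6 2 5
f 6 8 2
f 4 8 3
f 7 5 3
f 3 8 7
f 7 6 5
f 8 6 7
f 10 9 13
f 10 13 11
f 11 13 14
f 11 14 12
f 13 9 15
f 13 15 14
f 14 15 16
f 14 16 12
f 15 9 17
f 15 17 16
f 16 17 18
f 16 18 12
f 17 9 19
f 17 19 18
f 18 19 20
f 18 20 12
f 19 9 21
f 19 21 20
f 20 21 22
f 20 22 12
f 21 9 23
f 21 23 22
f 22 23 24
f 22 24 12
f 23 9 25
f 23 25 24
f 24 25 26
f 24 26 12
f 25 9 27
f 25 27 26
f 26 27 28
f 26 28 12
f 27 9 29
f 27 29 28
f 28 29 30
f 28 30 12
f 29 9 31
f 29 31 30
f 30 31 32
f 30 32 12
f 31 9 33
f 31 33 32
f 32 33 34
f 32 34 12
f 33 9 35
f 33 35 34
f 34 35 36
f 34 36 12
f 35 9 10
f 35 10 36
f 36 10 11
f 36 11 12
f 38 37 40
f 38 40 39
f 40 37 41
f 40 41 39
f 41 37 42
f 41 42 39
f 42 37 43
f 42 43 39
f 43 37 44
f 43 44 39
f 44 37 45
f 44 45 39
f 45 37 46
f 45 46 39
f 46 37 47
f 46 47 39
f 47 37 48
f 47 48 39
f 48 37 49
f 48 49 39
f 49 37 50
f 49 50 39
f 50 37 51
f 50 51 39
f 51 37 52
f 51 52 39
f 52 37 38
f 52 38 39
f 53 90 69
f 90 64 93
f 69 93 58
f 90 93 69
f 53 69 65
f 69 58 70
f 65 70 54
f 69 70 65
f 53 65 74
f 65 54 75
f 74 75 60
f 65 75 74
f 53 74 86
f 74 60 89
f 86 89 63
f 74 89 86
f 53 86 90
f 86 63 94
f 90 94 64
f 86 94 90
f 54 70 81
f 70 58 84
f 81 84 62
f 70 84 81
f 58 93 71
f 93 64 92
f 71 92 57
f 93 92 71
f 64 94 91
f 94 63 87
f 91 87 55
f 94 87 91
f 63 89 88
f 89 60 76
f 88 76 59
f 89 76 88
f 60 75 80
f 75 54 77
f 80 77 61
f 75 77 80
f 56 82 68
f 82 62 83
f 68 83 57
f 82 83 68
f 56 68 66
f 68 57 67
f 66 67 55
f 68 67 66
f 56 66 73
f 66 55 72
f 73 72 59
f 66 72 73
f 56 73 78
f 73 59 79
f 78 79 61
f 73 79 78
f 56 78 82
f 78 61 85
f 82 85 62
f 78 85 82
f 57 83 71
f 83 62 84
f 71 84 58
f 83 84 71
f 55 67 91
f 67 57 92
f 91 92 64
f 67 92 91
f 59 72 88
f 72 55 87
f 88 87 63
f 72 87 88
f 61 79 80
f 79 59 76
f 80 76 60
f 79 76 80
f 62 85 81
f 85 61 77
f 81 77 54
f 85 77 81
f 96 95 98
f 96 98 97
f 98 95 99
f 98 99 97
f 99 95 100
f 99 100 97
f 100 95 101
f 100 101 97
f 101 95 102
f 101 102 97
f 102 95 103
f 102 103 97
f 103 95 104
f 103 104 97
f 104 95 105
f 104 105 97
f 105 95 96
f 105 96 97



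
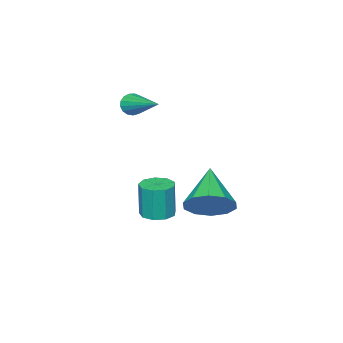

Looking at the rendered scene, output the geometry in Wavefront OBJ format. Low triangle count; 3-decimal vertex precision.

v -2.608 -3.463 2.67
v -2.233 -3.38 2.249
v -2.152 -1.477 3.47
v -2.468 -3.285 2.147
v -2.734 -3.231 2.165
v -2.972 -3.23 2.299
v -3.127 -3.283 2.517
v -3.162 -3.377 2.771
v -3.071 -3.491 3.001
v -2.873 -3.598 3.156
v -2.615 -3.675 3.199
v -2.355 -3.703 3.121
v -2.153 -3.676 2.94
v -2.055 -3.601 2.697
v -2.084 -3.494 2.447
v -2.135 1.38 -1.199
v -1.587 0.494 -1.521
v -3.405 0.16 -0.001
v -1.291 0.732 -0.964
v -1.317 1.217 -0.498
v -1.655 1.765 -0.3
v -2.177 2.165 -0.445
v -2.683 2.266 -0.878
v -2.979 2.028 -1.434
v -2.954 1.542 -1.901
v -2.615 0.995 -2.099
v -2.093 0.594 -1.954
v -2.691 -2.114 -3.195
v -2.045 -1.714 -3.188
v -2.043 -1.746 -1.498
v -2.689 -2.146 -1.505
v -2.453 -1.392 -3.181
v -2.451 -1.425 -1.492
v -2.973 -1.408 -3.181
v -2.97 -1.44 -1.491
v -3.361 -1.754 -3.187
v -3.358 -1.787 -1.497
v -3.435 -2.268 -3.197
v -3.433 -2.301 -1.507
v -3.162 -2.71 -3.206
v -3.159 -2.743 -1.516
v -2.668 -2.873 -3.209
v -2.666 -2.906 -1.52
v -2.185 -2.681 -3.206
v -2.183 -2.713 -1.517
v -1.939 -2.223 -3.198
v -1.937 -2.255 -1.508
f 2 1 4
f 2 4 3
f 4 1 5
f 4 5 3
f 5 1 6
f 5 6 3
f 6 1 7
f 6 7 3
f 7 1 8
f 7 8 3
f 8 1 9
f 8 9 3
f 9 1 10
f 9 10 3
f 10 1 11
f 10 11 3
f 11 1 12
f 11 12 3
f 12 1 13
f 12 13 3
f 13 1 14
f 13 14 3
f 14 1 15
f 14 15 3
f 15 1 2
f 15 2 3
f 17 16 19
f 17 19 18
f 19 16 20
f 19 20 18
f 20 16 21
f 20 21 18
f 21 16 22
f 21 22 18
f 22 16 23
f 22 23 18
f 23 16 24
f 23 24 18
f 24 16 25
f 24 25 18
f 25 16 26
f 25 26 18
f 26 16 27
f 26 27 18
f 27 16 17
f 27 17 18
f 29 28 32
f 29 32 30
f 30 32 33
f 30 33 31
f 32 28 34
f 32 34 33
f 33 34 35
f 33 35 31
f 34 28 36
f 34 36 35
f 35 36 37
f 35 37 31
f 36 28 38
f 36 38 37
f 37 38 39
f 37 39 31
f 38 28 40
f 38 40 39
f 39 40 41
f 39 41 31
f 40 28 42
f 40 42 41
f 41 42 43
f 41 43 31
f 42 28 44
f 42 44 43
f 43 44 45
f 43 45 31
f 44 28 46
f 44 46 45
f 45 46 47
f 45 47 31
f 46 28 29
f 46 29 47
f 47 29 30
f 47 30 31



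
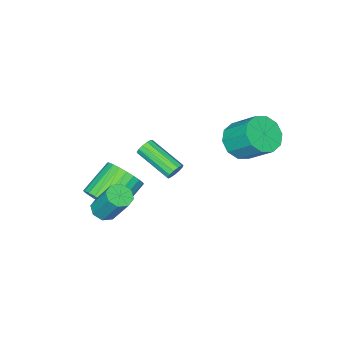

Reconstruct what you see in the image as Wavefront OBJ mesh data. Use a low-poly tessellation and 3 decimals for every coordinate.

v 2.696 1.213 3.044
v 3.004 1.401 3.404
v 3.172 -0.464 4.236
v 2.864 -0.653 3.876
v 2.737 1.423 3.507
v 2.905 -0.443 4.339
v 2.456 1.378 3.462
v 2.624 -0.488 4.295
v 2.252 1.281 3.285
v 2.42 -0.585 4.118
v 2.189 1.162 3.031
v 2.357 -0.704 3.864
v 2.286 1.059 2.782
v 2.455 -0.807 3.614
v 2.514 1.005 2.615
v 2.682 -0.861 3.447
v 2.8 1.017 2.584
v 2.968 -0.849 3.417
v 3.052 1.091 2.7
v 3.22 -0.774 3.532
v 3.192 1.204 2.924
v 3.36 -0.662 3.757
v 3.174 1.32 3.187
v 3.342 -0.546 4.019
v 3.085 -3.511 -1.936
v 3.569 -2.919 -1.159
v 1.86 -2.977 -0.048
v 1.375 -3.569 -0.824
v 3.4 -2.614 -1.403
v 1.691 -2.673 -0.291
v 3.184 -2.445 -1.727
v 1.474 -2.504 -0.616
v 2.952 -2.439 -2.084
v 1.242 -2.498 -0.973
v 2.74 -2.596 -2.418
v 1.03 -2.655 -1.306
v 2.581 -2.892 -2.678
v 0.871 -2.951 -1.567
v 2.498 -3.282 -2.826
v 0.789 -3.341 -1.714
v 2.505 -3.707 -2.838
v 0.796 -3.766 -1.726
v 2.6 -4.103 -2.712
v 0.891 -4.161 -1.601
v 2.769 -4.407 -2.469
v 1.06 -4.466 -1.357
v 2.986 -4.576 -2.144
v 1.276 -4.635 -1.033
v 3.218 -4.582 -1.787
v 1.508 -4.641 -0.676
v 3.43 -4.425 -1.454
v 1.72 -4.484 -0.342
v 3.589 -4.129 -1.193
v 1.879 -4.188 -0.082
v 3.671 -3.739 -1.046
v 1.962 -3.798 0.066
v 3.664 -3.314 -1.034
v 1.955 -3.373 0.078
v -2.303 0.639 1.973
v -1.534 1.207 1.429
v -1.668 2.609 2.704
v -2.437 2.041 3.247
v -2.14 1.379 1.175
v -2.275 2.781 2.45
v -2.809 1.269 1.226
v -2.944 2.671 2.501
v -3.285 0.918 1.562
v -3.419 2.32 2.837
v -3.385 0.46 2.055
v -3.519 1.862 3.33
v -3.072 0.071 2.516
v -3.206 1.473 3.791
v -2.465 -0.101 2.77
v -2.6 1.301 4.045
v -1.796 0.009 2.719
v -1.931 1.411 3.994
v -1.321 0.36 2.383
v -1.455 1.762 3.658
v -1.221 0.818 1.89
v -1.355 2.22 3.165
v 3.833 -2.485 -1.382
v 4.362 -2.069 -1.638
v 4.336 -0.978 0.086
v 3.807 -1.395 0.342
v 3.861 -1.877 -1.766
v 3.836 -0.787 -0.042
v 3.344 -2.042 -1.67
v 3.319 -0.951 0.054
v 3.113 -2.466 -1.405
v 3.088 -1.375 0.319
v 3.304 -2.902 -1.126
v 3.278 -1.811 0.598
v 3.804 -3.093 -0.998
v 3.779 -2.003 0.726
v 4.321 -2.929 -1.094
v 4.296 -1.838 0.63
v 4.552 -2.505 -1.359
v 4.527 -1.414 0.365
f 2 1 5
f 2 5 3
f 3 5 6
f 3 6 4
f 5 1 7
f 5 7 6
f 6 7 8
f 6 8 4
f 7 1 9
f 7 9 8
f 8 9 10
f 8 10 4
f 9 1 11
f 9 11 10
f 10 11 12
f 10 12 4
f 11 1 13
f 11 13 12
f 12 13 14
f 12 14 4
f 13 1 15
f 13 15 14
f 14 15 16
f 14 16 4
f 15 1 17
f 15 17 16
f 16 17 18
f 16 18 4
f 17 1 19
f 17 19 18
f 18 19 20
f 18 20 4
f 19 1 21
f 19 21 20
f 20 21 22
f 20 22 4
f 21 1 23
f 21 23 22
f 22 23 24
f 22 24 4
f 23 1 2
f 23 2 24
f 24 2 3
f 24 3 4
f 26 25 29
f 26 29 27
f 27 29 30
f 27 30 28
f 29 25 31
f 29 31 30
f 30 31 32
f 30 32 28
f 31 25 33
f 31 33 32
f 32 33 34
f 32 34 28
f 33 25 35
f 33 35 34
f 34 35 36
f 34 36 28
f 35 25 37
f 35 37 36
f 36 37 38
f 36 38 28
f 37 25 39
f 37 39 38
f 38 39 40
f 38 40 28
f 39 25 41
f 39 41 40
f 40 41 42
f 40 42 28
f 41 25 43
f 41 43 42
f 42 43 44
f 42 44 28
f 43 25 45
f 43 45 44
f 44 45 46
f 44 46 28
f 45 25 47
f 45 47 46
f 46 47 48
f 46 48 28
f 47 25 49
f 47 49 48
f 48 49 50
f 48 50 28
f 49 25 51
f 49 51 50
f 50 51 52
f 50 52 28
f 51 25 53
f 51 53 52
f 52 53 54
f 52 54 28
f 53 25 55
f 53 55 54
f 54 55 56
f 54 56 28
f 55 25 57
f 55 57 56
f 56 57 58
f 56 58 28
f 57 25 26
f 57 26 58
f 58 26 27
f 58 27 28
f 60 59 63
f 60 63 61
f 61 63 64
f 61 64 62
f 63 59 65
f 63 65 64
f 64 65 66
f 64 66 62
f 65 59 67
f 65 67 66
f 66 67 68
f 66 68 62
f 67 59 69
f 67 69 68
f 68 69 70
f 68 70 62
f 69 59 71
f 69 71 70
f 70 71 72
f 70 72 62
f 71 59 73
f 71 73 72
f 72 73 74
f 72 74 62
f 73 59 75
f 73 75 74
f 74 75 76
f 74 76 62
f 75 59 77
f 75 77 76
f 76 77 78
f 76 78 62
f 77 59 79
f 77 79 78
f 78 79 80
f 78 80 62
f 79 59 60
f 79 60 80
f 80 60 61
f 80 61 62
f 82 81 85
f 82 85 83
f 83 85 86
f 83 86 84
f 85 81 87
f 85 87 86
f 86 87 88
f 86 88 84
f 87 81 89
f 87 89 88
f 88 89 90
f 88 90 84
f 89 81 91
f 89 91 90
f 90 91 92
f 90 92 84
f 91 81 93
f 91 93 92
f 92 93 94
f 92 94 84
f 93 81 95
f 93 95 94
f 94 95 96
f 94 96 84
f 95 81 97
f 95 97 96
f 96 97 98
f 96 98 84
f 97 81 82
f 97 82 98
f 98 82 83
f 98 83 84



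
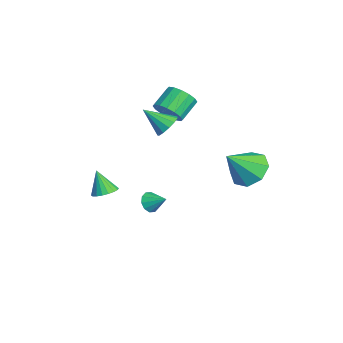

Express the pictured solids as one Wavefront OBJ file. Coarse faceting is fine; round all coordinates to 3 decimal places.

v 2.401 -0.282 -1.521
v 2.869 -0.629 -1.611
v 2.979 0.362 -0.999
v 2.851 -0.39 -1.886
v 2.661 -0.11 -2.021
v 2.372 0.105 -1.966
v 2.094 0.172 -1.74
v 1.933 0.065 -1.43
v 1.951 -0.173 -1.155
v 2.141 -0.454 -1.02
v 2.43 -0.668 -1.076
v 2.708 -0.735 -1.302
v 0.696 0.786 2.4
v 1.343 0.752 2.691
v 0.224 -0.286 3.32
v 1.138 1.023 2.902
v 0.793 1.219 2.954
v 0.417 1.278 2.829
v 0.13 1.18 2.568
v 0.023 0.957 2.254
v 0.129 0.68 1.986
v 0.415 0.437 1.849
v 0.791 0.304 1.887
v 1.136 0.324 2.088
v 1.342 0.491 2.387
v -2.793 -1.758 -4.126
v -2.152 -1.956 -3.928
v -3.287 -2.102 -2.874
v -2.159 -1.655 -3.848
v -2.292 -1.374 -3.823
v -2.524 -1.17 -3.858
v -2.809 -1.081 -3.947
v -3.092 -1.127 -4.07
v -3.315 -1.297 -4.205
v -3.435 -1.559 -4.325
v -3.427 -1.86 -4.405
v -3.294 -2.141 -4.429
v -3.062 -2.346 -4.394
v -2.777 -2.434 -4.306
v -2.495 -2.388 -4.182
v -2.272 -2.218 -4.047
v -1.734 1.158 1.814
v -1.21 1.046 2.448
v -1.922 1.85 3.18
v -2.446 1.962 2.546
v -1.052 1.382 2.232
v -1.765 2.186 2.963
v -1.077 1.658 1.904
v -1.79 2.462 2.635
v -1.278 1.8 1.552
v -1.991 2.604 2.283
v -1.601 1.77 1.27
v -2.314 2.575 2.002
v -1.96 1.576 1.134
v -2.673 2.38 1.866
v -2.258 1.27 1.18
v -2.97 2.074 1.912
v -2.415 0.934 1.397
v -3.128 1.738 2.128
v -2.39 0.658 1.725
v -3.103 1.462 2.456
v -2.189 0.516 2.077
v -2.902 1.32 2.808
v -1.866 0.545 2.358
v -2.579 1.35 3.09
v -1.507 0.74 2.494
v -2.22 1.544 3.226
v 3.334 4.081 0.841
v 3.88 4.851 1.323
v 3.826 2.919 2.139
v 3.111 4.809 1.578
v 2.472 4.341 1.401
v 2.338 3.72 0.896
v 2.788 3.311 0.359
v 3.557 3.352 0.104
v 4.195 3.82 0.281
v 4.329 4.441 0.786
f 2 1 4
f 2 4 3
f 4 1 5
f 4 5 3
f 5 1 6
f 5 6 3
f 6 1 7
f 6 7 3
f 7 1 8
f 7 8 3
f 8 1 9
f 8 9 3
f 9 1 10
f 9 10 3
f 10 1 11
f 10 11 3
f 11 1 12
f 11 12 3
f 12 1 2
f 12 2 3
f 14 13 16
f 14 16 15
f 16 13 17
f 16 17 15
f 17 13 18
f 17 18 15
f 18 13 19
f 18 19 15
f 19 13 20
f 19 20 15
f 20 13 21
f 20 21 15
f 21 13 22
f 21 22 15
f 22 13 23
f 22 23 15
f 23 13 24
f 23 24 15
f 24 13 25
f 24 25 15
f 25 13 14
f 25 14 15
f 27 26 29
f 27 29 28
f 29 26 30
f 29 30 28
f 30 26 31
f 30 31 28
f 31 26 32
f 31 32 28
f 32 26 33
f 32 33 28
f 33 26 34
f 33 34 28
f 34 26 35
f 34 35 28
f 35 26 36
f 35 36 28
f 36 26 37
f 36 37 28
f 37 26 38
f 37 38 28
f 38 26 39
f 38 39 28
f 39 26 40
f 39 40 28
f 40 26 41
f 40 41 28
f 41 26 27
f 41 27 28
f 43 42 46
f 43 46 44
f 44 46 47
f 44 47 45
f 46 42 48
f 46 48 47
f 47 48 49
f 47 49 45
f 48 42 50
f 48 50 49
f 49 50 51
f 49 51 45
f 50 42 52
f 50 52 51
f 51 52 53
f 51 53 45
f 52 42 54
f 52 54 53
f 53 54 55
f 53 55 45
f 54 42 56
f 54 56 55
f 55 56 57
f 55 57 45
f 56 42 58
f 56 58 57
f 57 58 59
f 57 59 45
f 58 42 60
f 58 60 59
f 59 60 61
f 59 61 45
f 60 42 62
f 60 62 61
f 61 62 63
f 61 63 45
f 62 42 64
f 62 64 63
f 63 64 65
f 63 65 45
f 64 42 66
f 64 66 65
f 65 66 67
f 65 67 45
f 66 42 43
f 66 43 67
f 67 43 44
f 67 44 45
f 69 68 71
f 69 71 70
f 71 68 72
f 71 72 70
f 72 68 73
f 72 73 70
f 73 68 74
f 73 74 70
f 74 68 75
f 74 75 70
f 75 68 76
f 75 76 70
f 76 68 77
f 76 77 70
f 77 68 69
f 77 69 70



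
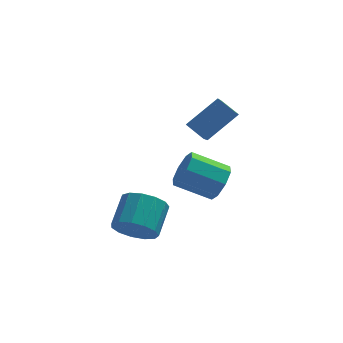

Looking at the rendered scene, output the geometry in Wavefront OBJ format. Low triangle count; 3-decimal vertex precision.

v 2.205 -2.562 -0.76
v 2.64 -2.073 -0.057
v 0.99 -1.81 0.782
v 0.555 -2.298 0.08
v 2.428 -1.64 -0.611
v 0.778 -1.376 0.228
v 2.085 -1.746 -1.252
v 0.435 -1.483 -0.413
v 1.812 -2.331 -1.605
v 0.162 -2.067 -0.765
v 1.77 -3.05 -1.462
v 0.12 -2.787 -0.623
v 1.982 -3.484 -0.908
v 0.332 -3.22 -0.069
v 2.325 -3.377 -0.267
v 0.675 -3.114 0.572
v 2.598 -2.793 0.085
v 0.948 -2.529 0.925
v 1.856 0.19 0.153
v 1.557 -1.263 1.242
v 1.127 0.767 0.722
v 0.828 -0.686 1.811
v 3.292 0.806 1.369
v 2.993 -0.647 2.458
v 2.563 1.383 1.938
v 2.264 -0.07 3.027
v -1.561 -2.963 -3.407
v -0.702 -3.532 -3.05
v -0.161 -2.165 -2.176
v -1.019 -1.597 -2.533
v -0.527 -3.265 -3.575
v 0.014 -1.899 -2.7
v -0.68 -2.903 -4.046
v -0.139 -1.537 -3.172
v -1.112 -2.56 -4.315
v -0.571 -1.193 -3.441
v -1.687 -2.345 -4.296
v -1.146 -0.978 -3.421
v -2.222 -2.326 -3.994
v -1.681 -0.959 -3.12
v -2.547 -2.509 -3.506
v -2.006 -1.143 -2.632
v -2.558 -2.837 -2.987
v -2.017 -1.471 -2.112
v -2.253 -3.205 -2.601
v -1.712 -1.838 -1.727
v -1.728 -3.496 -2.471
v -1.187 -2.129 -1.597
v -1.15 -3.618 -2.638
v -0.609 -2.251 -1.764
f 2 1 5
f 2 5 3
f 3 5 6
f 3 6 4
f 5 1 7
f 5 7 6
f 6 7 8
f 6 8 4
f 7 1 9
f 7 9 8
f 8 9 10
f 8 10 4
f 9 1 11
f 9 11 10
f 10 11 12
f 10 12 4
f 11 1 13
f 11 13 12
f 12 13 14
f 12 14 4
f 13 1 15
f 13 15 14
f 14 15 16
f 14 16 4
f 15 1 17
f 15 17 16
f 16 17 18
f 16 18 4
f 17 1 2
f 17 2 18
f 18 2 3
f 18 3 4
f 20 22 19
f 23 20 19
f 19 22 21
f 21 23 19
f 20 26 22
f 24 20 23
f 24 26 20
f 22 26 21
f 25 23 21
f 21 26 25
f 25 24 23
f 26 24 25
f 28 27 31
f 28 31 29
f 29 31 32
f 29 32 30
f 31 27 33
f 31 33 32
f 32 33 34
f 32 34 30
f 33 27 35
f 33 35 34
f 34 35 36
f 34 36 30
f 35 27 37
f 35 37 36
f 36 37 38
f 36 38 30
f 37 27 39
f 37 39 38
f 38 39 40
f 38 40 30
f 39 27 41
f 39 41 40
f 40 41 42
f 40 42 30
f 41 27 43
f 41 43 42
f 42 43 44
f 42 44 30
f 43 27 45
f 43 45 44
f 44 45 46
f 44 46 30
f 45 27 47
f 45 47 46
f 46 47 48
f 46 48 30
f 47 27 49
f 47 49 48
f 48 49 50
f 48 50 30
f 49 27 28
f 49 28 50
f 50 28 29
f 50 29 30



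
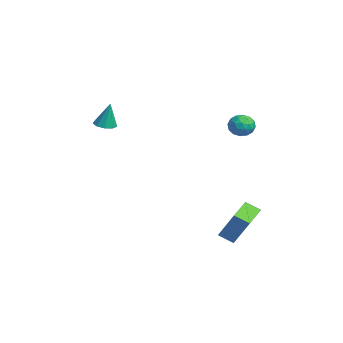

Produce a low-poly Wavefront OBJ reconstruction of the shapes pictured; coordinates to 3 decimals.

v -2.96 -2.314 1.417
v -2.387 -2.44 1.354
v -2.76 -2.086 2.783
v -2.449 -2.045 1.297
v -2.75 -1.776 1.296
v -3.149 -1.759 1.352
v -3.46 -2.002 1.438
v -3.537 -2.39 1.514
v -3.344 -2.743 1.545
v -2.971 -2.896 1.515
v -2.594 -2.776 1.44
v 1.72 2.614 -3.485
v 2.659 3.108 -1.909
v 2.065 3.251 -3.89
v 3.004 3.745 -2.314
v 2.736 1.835 -3.846
v 3.675 2.329 -2.27
v 3.081 2.472 -4.251
v 4.02 2.966 -2.675
v 2.54 3.507 3.059
v 2.844 3.36 2.489
v 2.256 2.48 3.171
v 2.56 2.333 2.601
v 2.916 2.506 3.132
v 3.092 3.141 3.062
v 2.008 2.699 2.598
v 2.184 3.334 2.528
v 2.515 2.861 2.204
v 3.077 2.742 2.534
v 2.023 3.098 3.126
v 2.585 2.979 3.456
v 2.717 3.524 2.764
v 2.383 2.316 2.896
v 2.592 2.418 3.208
v 2.771 2.332 2.873
v 2.863 3.395 3.101
v 3.042 3.309 2.766
v 3.084 2.806 3.144
v 2.058 2.531 2.894
v 2.237 2.445 2.559
v 2.329 3.508 2.787
v 2.508 3.422 2.452
v 2.016 3.034 2.516
v 2.703 3.144 2.261
v 2.535 2.54 2.328
v 2.211 2.755 2.325
v 2.314 3.129 2.284
v 3.033 3.074 2.455
v 2.865 2.47 2.522
v 3.075 2.572 2.834
v 3.178 2.945 2.793
v 2.839 2.78 2.288
v 2.235 3.37 3.138
v 2.067 2.766 3.205
v 1.922 2.895 2.867
v 2.025 3.268 2.826
v 2.565 3.3 3.332
v 2.397 2.696 3.399
v 2.786 2.711 3.376
v 2.889 3.085 3.335
v 2.261 3.06 3.372
f 2 1 4
f 2 4 3
f 4 1 5
f 4 5 3
f 5 1 6
f 5 6 3
f 6 1 7
f 6 7 3
f 7 1 8
f 7 8 3
f 8 1 9
f 8 9 3
f 9 1 10
f 9 10 3
f 10 1 11
f 10 11 3
f 11 1 2
f 11 2 3
f 13 15 12
f 16 13 12
f 12 15 14
f 14 16 12
f 13 19 15
f 17 13 16
f 17 19 13
f 15 19 14
f 18 16 14
f 14 19 18
f 18 17 16
f 19 17 18
f 20 57 36
f 57 31 60
f 36 60 25
f 57 60 36
f 20 36 32
f 36 25 37
f 32 37 21
f 36 37 32
f 20 32 41
f 32 21 42
f 41 42 27
f 32 42 41
f 20 41 53
f 41 27 56
f 53 56 30
f 41 56 53
f 20 53 57
f 53 30 61
f 57 61 31
f 53 61 57
f 21 37 48
f 37 25 51
f 48 51 29
f 37 51 48
f 25 60 38
f 60 31 59
f 38 59 24
f 60 59 38
f 31 61 58
f 61 30 54
f 58 54 22
f 61 54 58
f 30 56 55
f 56 27 43
f 55 43 26
f 56 43 55
f 27 42 47
f 42 21 44
f 47 44 28
f 42 44 47
f 23 49 35
f 49 29 50
f 35 50 24
f 49 50 35
f 23 35 33
f 35 24 34
f 33 34 22
f 35 34 33
f 23 33 40
f 33 22 39
f 40 39 26
f 33 39 40
f 23 40 45
f 40 26 46
f 45 46 28
f 40 46 45
f 23 45 49
f 45 28 52
f 49 52 29
f 45 52 49
f 24 50 38
f 50 29 51
f 38 51 25
f 50 51 38
f 22 34 58
f 34 24 59
f 58 59 31
f 34 59 58
f 26 39 55
f 39 22 54
f 55 54 30
f 39 54 55
f 28 46 47
f 46 26 43
f 47 43 27
f 46 43 47
f 29 52 48
f 52 28 44
f 48 44 21
f 52 44 48



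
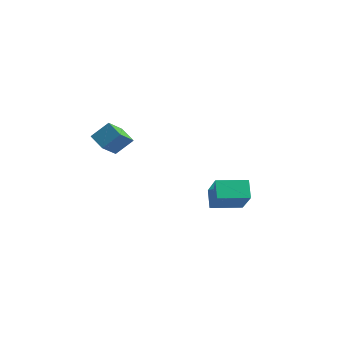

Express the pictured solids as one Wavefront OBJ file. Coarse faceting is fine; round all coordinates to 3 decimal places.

v -3.053 -1.498 -0.106
v -2.708 -2.636 0.67
v -4.089 -1.445 0.434
v -3.744 -2.583 1.21
v -2.536 -0.717 0.81
v -2.191 -1.855 1.586
v -3.572 -0.664 1.35
v -3.227 -1.802 2.126
v 1.496 0.903 -1.967
v 2.983 0.097 -0.607
v 2.369 2.371 -2.052
v 3.856 1.565 -0.692
v 2.124 0.475 -2.908
v 3.611 -0.331 -1.548
v 2.997 1.943 -2.993
v 4.484 1.137 -1.633
f 2 4 1
f 5 2 1
f 1 4 3
f 3 5 1
f 2 8 4
f 6 2 5
f 6 8 2
f 4 8 3
f 7 5 3
f 3 8 7
f 7 6 5
f 8 6 7
f 10 12 9
f 13 10 9
f 9 12 11
f 11 13 9
f 10 16 12
f 14 10 13
f 14 16 10
f 12 16 11
f 15 13 11
f 11 16 15
f 15 14 13
f 16 14 15



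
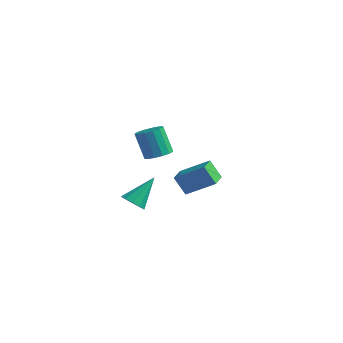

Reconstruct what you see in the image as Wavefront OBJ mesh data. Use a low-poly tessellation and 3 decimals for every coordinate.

v 2.685 -4.195 3.586
v 4.225 -3.626 4.638
v 2.402 -3.076 3.395
v 3.942 -2.507 4.447
v 3.418 -4.193 2.513
v 4.958 -3.624 3.565
v 3.135 -3.074 2.322
v 4.675 -2.505 3.374
v -1.74 -1.408 -1.629
v -0.929 -1.472 -1.839
v -1.24 0.148 -0.171
v -1.147 -1.114 -2.146
v -1.591 -0.869 -2.255
v -2.092 -0.83 -2.125
v -2.459 -1.012 -1.806
v -2.551 -1.345 -1.418
v -2.333 -1.702 -1.111
v -1.888 -1.947 -1.002
v -1.387 -1.987 -1.132
v -1.021 -1.805 -1.452
v -2.892 3.331 -0.545
v -2.1 3.215 -0.113
v -2.975 3.534 1.577
v -3.768 3.649 1.145
v -2.12 3.675 -0.21
v -2.995 3.994 1.48
v -2.346 4.044 -0.397
v -3.222 4.362 1.293
v -2.72 4.221 -0.623
v -3.595 4.539 1.067
v -3.139 4.159 -0.829
v -4.014 4.478 0.861
v -3.492 3.876 -0.959
v -4.368 4.195 0.732
v -3.685 3.446 -0.977
v -4.56 3.765 0.713
v -3.665 2.986 -0.88
v -4.54 3.305 0.81
v -3.438 2.618 -0.693
v -4.314 2.936 0.997
v -3.065 2.441 -0.467
v -3.94 2.759 1.223
v -2.646 2.502 -0.261
v -3.521 2.821 1.429
v -2.292 2.785 -0.132
v -3.168 3.104 1.559
f 2 4 1
f 5 2 1
f 1 4 3
f 3 5 1
f 2 8 4
f 6 2 5
f 6 8 2
f 4 8 3
f 7 5 3
f 3 8 7
f 7 6 5
f 8 6 7
f 10 9 12
f 10 12 11
f 12 9 13
f 12 13 11
f 13 9 14
f 13 14 11
f 14 9 15
f 14 15 11
f 15 9 16
f 15 16 11
f 16 9 17
f 16 17 11
f 17 9 18
f 17 18 11
f 18 9 19
f 18 19 11
f 19 9 20
f 19 20 11
f 20 9 10
f 20 10 11
f 22 21 25
f 22 25 23
f 23 25 26
f 23 26 24
f 25 21 27
f 25 27 26
f 26 27 28
f 26 28 24
f 27 21 29
f 27 29 28
f 28 29 30
f 28 30 24
f 29 21 31
f 29 31 30
f 30 31 32
f 30 32 24
f 31 21 33
f 31 33 32
f 32 33 34
f 32 34 24
f 33 21 35
f 33 35 34
f 34 35 36
f 34 36 24
f 35 21 37
f 35 37 36
f 36 37 38
f 36 38 24
f 37 21 39
f 37 39 38
f 38 39 40
f 38 40 24
f 39 21 41
f 39 41 40
f 40 41 42
f 40 42 24
f 41 21 43
f 41 43 42
f 42 43 44
f 42 44 24
f 43 21 45
f 43 45 44
f 44 45 46
f 44 46 24
f 45 21 22
f 45 22 46
f 46 22 23
f 46 23 24



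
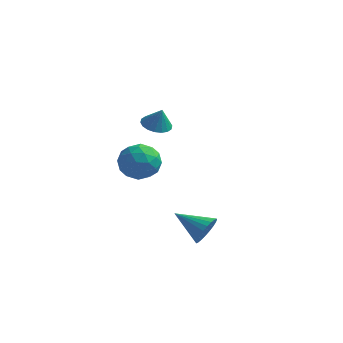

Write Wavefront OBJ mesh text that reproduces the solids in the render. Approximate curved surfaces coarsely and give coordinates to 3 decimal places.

v 4.057 -2.411 -3.2
v 4.349 -2.009 -2.626
v 2.583 -2.229 -2.58
v 4.292 -1.795 -2.823
v 4.2 -1.675 -3.078
v 4.086 -1.667 -3.351
v 3.967 -1.772 -3.602
v 3.862 -1.975 -3.791
v 3.787 -2.244 -3.891
v 3.753 -2.538 -3.885
v 3.765 -2.813 -3.775
v 3.822 -3.027 -3.578
v 3.914 -3.147 -3.323
v 4.029 -3.155 -3.05
v 4.147 -3.05 -2.799
v 4.252 -2.848 -2.61
v 4.327 -2.579 -2.51
v 4.361 -2.284 -2.516
v -0.394 3.272 -0.696
v 0.221 3.626 -0.865
v -0.086 3.208 0.296
v 0.018 3.867 -0.786
v -0.266 3.99 -0.69
v -0.576 3.971 -0.594
v -0.85 3.814 -0.519
v -1.034 3.549 -0.479
v -1.091 3.229 -0.481
v -1.01 2.917 -0.526
v -0.807 2.676 -0.605
v -0.522 2.553 -0.701
v -0.212 2.572 -0.797
v 0.062 2.729 -0.872
v 0.245 2.994 -0.912
v 0.302 3.314 -0.91
v 1.264 -1.213 -0.291
v 1.662 -1.606 0.511
v 0.238 -2.414 -0.371
v 0.636 -2.807 0.431
v 0.124 -1.977 0.496
v 0.758 -1.234 0.545
v 1.142 -2.786 -0.405
v 1.776 -2.043 -0.356
v 1.586 -2.578 0.44
v 0.957 -2.078 0.997
v 0.943 -1.942 -0.857
v 0.314 -1.442 -0.3
v 1.553 -1.304 0.117
v 0.347 -2.716 0.023
v 0.046 -2.228 0.061
v 0.28 -2.459 0.532
v 1.022 -1.085 0.137
v 1.256 -1.316 0.609
v 0.352 -1.534 0.6
v 0.644 -2.704 -0.469
v 0.878 -2.935 0.003
v 1.62 -1.561 -0.392
v 1.854 -1.792 0.079
v 1.548 -2.486 -0.46
v 1.742 -2.106 0.547
v 1.139 -2.813 0.5
v 1.437 -2.8 0.008
v 1.81 -2.364 0.037
v 1.373 -1.813 0.875
v 0.769 -2.519 0.827
v 0.469 -2.03 0.865
v 0.841 -1.594 0.895
v 1.328 -2.384 0.833
v 1.131 -1.501 -0.687
v 0.527 -2.207 -0.735
v 1.059 -2.426 -0.755
v 1.431 -1.99 -0.725
v 0.761 -1.207 -0.36
v 0.158 -1.914 -0.407
v 0.09 -1.656 0.103
v 0.463 -1.22 0.132
v 0.572 -1.636 -0.693
f 2 1 4
f 2 4 3
f 4 1 5
f 4 5 3
f 5 1 6
f 5 6 3
f 6 1 7
f 6 7 3
f 7 1 8
f 7 8 3
f 8 1 9
f 8 9 3
f 9 1 10
f 9 10 3
f 10 1 11
f 10 11 3
f 11 1 12
f 11 12 3
f 12 1 13
f 12 13 3
f 13 1 14
f 13 14 3
f 14 1 15
f 14 15 3
f 15 1 16
f 15 16 3
f 16 1 17
f 16 17 3
f 17 1 18
f 17 18 3
f 18 1 2
f 18 2 3
f 20 19 22
f 20 22 21
f 22 19 23
f 22 23 21
f 23 19 24
f 23 24 21
f 24 19 25
f 24 25 21
f 25 19 26
f 25 26 21
f 26 19 27
f 26 27 21
f 27 19 28
f 27 28 21
f 28 19 29
f 28 29 21
f 29 19 30
f 29 30 21
f 30 19 31
f 30 31 21
f 31 19 32
f 31 32 21
f 32 19 33
f 32 33 21
f 33 19 34
f 33 34 21
f 34 19 20
f 34 20 21
f 35 72 51
f 72 46 75
f 51 75 40
f 72 75 51
f 35 51 47
f 51 40 52
f 47 52 36
f 51 52 47
f 35 47 56
f 47 36 57
f 56 57 42
f 47 57 56
f 35 56 68
f 56 42 71
f 68 71 45
f 56 71 68
f 35 68 72
f 68 45 76
f 72 76 46
f 68 76 72
f 36 52 63
f 52 40 66
f 63 66 44
f 52 66 63
f 40 75 53
f 75 46 74
f 53 74 39
f 75 74 53
f 46 76 73
f 76 45 69
f 73 69 37
f 76 69 73
f 45 71 70
f 71 42 58
f 70 58 41
f 71 58 70
f 42 57 62
f 57 36 59
f 62 59 43
f 57 59 62
f 38 64 50
f 64 44 65
f 50 65 39
f 64 65 50
f 38 50 48
f 50 39 49
f 48 49 37
f 50 49 48
f 38 48 55
f 48 37 54
f 55 54 41
f 48 54 55
f 38 55 60
f 55 41 61
f 60 61 43
f 55 61 60
f 38 60 64
f 60 43 67
f 64 67 44
f 60 67 64
f 39 65 53
f 65 44 66
f 53 66 40
f 65 66 53
f 37 49 73
f 49 39 74
f 73 74 46
f 49 74 73
f 41 54 70
f 54 37 69
f 70 69 45
f 54 69 70
f 43 61 62
f 61 41 58
f 62 58 42
f 61 58 62
f 44 67 63
f 67 43 59
f 63 59 36
f 67 59 63



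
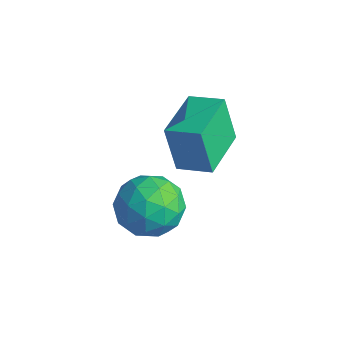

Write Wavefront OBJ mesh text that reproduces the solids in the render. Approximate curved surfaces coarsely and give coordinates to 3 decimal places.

v -1.222 -2.258 1.022
v -1.646 -2.395 2.735
v -2.16 -0.574 0.925
v -2.584 -0.711 2.638
v -0.196 -1.669 1.322
v -0.62 -1.806 3.035
v -1.134 0.015 1.225
v -1.558 -0.122 2.938
v -1.3 -4.314 0.831
v -0.694 -3.583 0.189
v 0.094 -4.397 2.051
v 0.7 -3.666 1.409
v -0.235 -3.303 1.963
v -1.097 -3.251 1.209
v 0.497 -4.729 1.031
v -0.365 -4.677 0.277
v 0.416 -3.839 0.312
v -0.036 -2.958 0.889
v -0.564 -5.022 1.351
v -1.016 -4.141 1.928
v -1.119 -3.941 0.403
v 0.519 -4.039 1.837
v -0.03 -3.825 2.163
v 0.326 -3.395 1.785
v -1.356 -3.746 1.003
v -1 -3.317 0.625
v -0.73 -3.152 1.668
v 0.4 -4.663 1.615
v 0.756 -4.234 1.237
v -0.926 -4.585 0.455
v -0.57 -4.155 0.077
v 0.13 -4.828 0.572
v -0.111 -3.662 0.098
v 0.709 -3.711 0.815
v 0.589 -4.336 0.593
v 0.083 -4.305 0.149
v -0.377 -3.144 0.437
v 0.443 -3.193 1.154
v -0.107 -2.979 1.48
v -0.613 -2.949 1.037
v 0.276 -3.295 0.509
v -1.043 -4.787 1.086
v -0.223 -4.836 1.803
v 0.013 -5.031 1.203
v -0.493 -5.001 0.76
v -1.309 -4.269 1.425
v -0.489 -4.318 2.142
v -0.683 -3.675 2.091
v -1.189 -3.644 1.647
v -0.876 -4.685 1.731
f 2 4 1
f 5 2 1
f 1 4 3
f 3 5 1
f 2 8 4
f 6 2 5
f 6 8 2
f 4 8 3
f 7 5 3
f 3 8 7
f 7 6 5
f 8 6 7
f 9 46 25
f 46 20 49
f 25 49 14
f 46 49 25
f 9 25 21
f 25 14 26
f 21 26 10
f 25 26 21
f 9 21 30
f 21 10 31
f 30 31 16
f 21 31 30
f 9 30 42
f 30 16 45
f 42 45 19
f 30 45 42
f 9 42 46
f 42 19 50
f 46 50 20
f 42 50 46
f 10 26 37
f 26 14 40
f 37 40 18
f 26 40 37
f 14 49 27
f 49 20 48
f 27 48 13
f 49 48 27
f 20 50 47
f 50 19 43
f 47 43 11
f 50 43 47
f 19 45 44
f 45 16 32
f 44 32 15
f 45 32 44
f 16 31 36
f 31 10 33
f 36 33 17
f 31 33 36
f 12 38 24
f 38 18 39
f 24 39 13
f 38 39 24
f 12 24 22
f 24 13 23
f 22 23 11
f 24 23 22
f 12 22 29
f 22 11 28
f 29 28 15
f 22 28 29
f 12 29 34
f 29 15 35
f 34 35 17
f 29 35 34
f 12 34 38
f 34 17 41
f 38 41 18
f 34 41 38
f 13 39 27
f 39 18 40
f 27 40 14
f 39 40 27
f 11 23 47
f 23 13 48
f 47 48 20
f 23 48 47
f 15 28 44
f 28 11 43
f 44 43 19
f 28 43 44
f 17 35 36
f 35 15 32
f 36 32 16
f 35 32 36
f 18 41 37
f 41 17 33
f 37 33 10
f 41 33 37



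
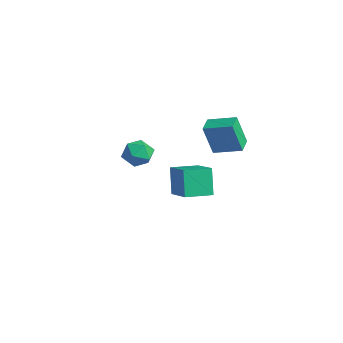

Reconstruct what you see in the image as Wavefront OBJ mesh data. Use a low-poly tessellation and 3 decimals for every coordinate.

v -0.016 -3.147 2.698
v 0.393 -2.536 3.241
v 1.267 -3.384 1.999
v 1.676 -2.773 2.542
v 1.39 -3.571 2.886
v 0.597 -3.424 3.318
v 1.063 -2.496 1.922
v 0.27 -2.349 2.354
v 1.06 -2.133 2.762
v 1.262 -2.797 3.357
v 0.398 -3.123 1.883
v 0.6 -3.787 2.478
v -2.977 3.905 -0.471
v -3.157 3.357 1.434
v -1.819 5.041 -0.035
v -1.999 4.493 1.87
v -2.201 3.167 -0.61
v -2.381 2.619 1.295
v -1.043 4.303 -0.174
v -1.223 3.755 1.731
v -4.383 1.833 -4.617
v -5.072 2.123 -2.946
v -4.138 3.464 -4.8
v -4.826 3.755 -3.129
v -2.554 1.645 -3.831
v -3.242 1.936 -2.16
v -2.308 3.277 -4.014
v -2.997 3.567 -2.343
f 1 12 6
f 1 6 2
f 1 2 8
f 1 8 11
f 1 11 12
f 2 6 10
f 6 12 5
f 12 11 3
f 11 8 7
f 8 2 9
f 4 10 5
f 4 5 3
f 4 3 7
f 4 7 9
f 4 9 10
f 5 10 6
f 3 5 12
f 7 3 11
f 9 7 8
f 10 9 2
f 14 16 13
f 17 14 13
f 13 16 15
f 15 17 13
f 14 20 16
f 18 14 17
f 18 20 14
f 16 20 15
f 19 17 15
f 15 20 19
f 19 18 17
f 20 18 19
f 22 24 21
f 25 22 21
f 21 24 23
f 23 25 21
f 22 28 24
f 26 22 25
f 26 28 22
f 24 28 23
f 27 25 23
f 23 28 27
f 27 26 25
f 28 26 27

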